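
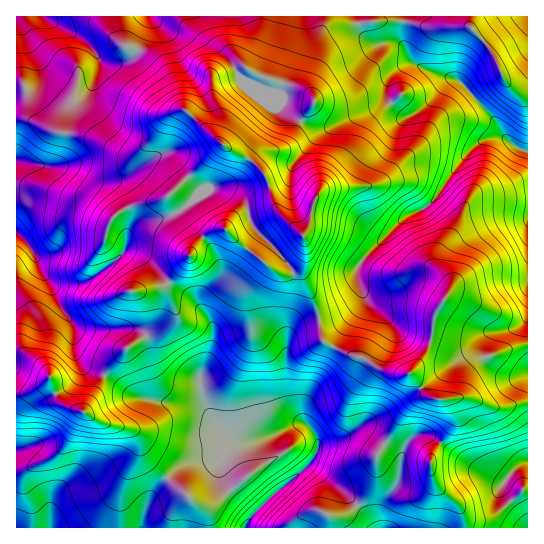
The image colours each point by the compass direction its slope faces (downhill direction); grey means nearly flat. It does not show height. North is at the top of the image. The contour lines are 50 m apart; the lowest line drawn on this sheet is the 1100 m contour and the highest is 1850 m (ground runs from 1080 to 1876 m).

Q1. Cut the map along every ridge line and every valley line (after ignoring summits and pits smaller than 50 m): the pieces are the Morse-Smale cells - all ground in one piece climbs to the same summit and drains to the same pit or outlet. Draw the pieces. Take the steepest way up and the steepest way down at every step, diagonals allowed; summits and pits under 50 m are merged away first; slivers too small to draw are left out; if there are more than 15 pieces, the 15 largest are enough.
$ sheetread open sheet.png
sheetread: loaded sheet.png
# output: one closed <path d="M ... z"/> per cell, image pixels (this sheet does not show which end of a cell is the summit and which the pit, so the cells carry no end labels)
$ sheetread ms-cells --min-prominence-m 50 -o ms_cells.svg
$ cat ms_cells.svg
<path d="M403 16l-141 0-3 23-14 27-26 9-7 4 0 16 8 19-4 21 7 10-52 49 10 15 20-17 9-4 13 0 16 7 8 10 2 14 4 8 27 27 13 18 2 0 8-7 2-7-1 21 11 23 4 17 19-4 17-11 6-7 0-8-4-10 0-12 6-8 39-39 19-9 14-12 18-28 21-24 9-7 21-3-11-19-34-37-33-12-15-10-10-20z"/><path d="M503 137l-16 2-13 8-21 24-18 28-14 12-19 9-39 39-6 8 0 12 4 10-1 10-22 16-19 4 2 19 4 5 24 12 13 2 21 14 15 4 12-2 14 20 9 6 25-2 5-6 4-20 6-8 33-14 22-6 0-192-9-2z"/><path d="M186 111l-9 0-10 5-15 23-14 13-7 3-9-2-33-16-34-5-29-13-10 0 0 114 16 17 8 20 12 17 7 18 14 21 0 23 6 12 10 8 13 6 5-2 23-28 35-18 10-12 0-8-4-10-3-6-7-5 7-4-19-22-15-8-10-2 4-19 7-8 31-6 15-7-10-16 52-49z"/><path d="M119 16l-102 0-1 102 14 2 25 12 34 5 33 16 9 2 7-3 14-13 15-23 10-5 6 0-19-40-19-18-21-8-4-15z"/><path d="M49 379l-12 10-21 6 0 132 125 1 10-30 17-20-23-21-5-18-7-8-31-8-20-12-20-7z"/><path d="M305 424l-8 0-35 16-24 4-20 15-16 0-11 2-13 7-10 10 25 23 12 9 3 5 1 13 121 0 0-13 9 1 8-3 17-15 7-9 5-15 0-16 8-13-15-12-11-4-16 10-21 5-3 4-1-9-4-8z"/><path d="M225 229l-11 2-10 6 9 13 7 13 1 8-4 10-12 12-4 8 0 6 11 18 1 13-13 40 0 7 5 21 11 19 9 7 13 7 15 2 20-5 24-12 8-1-14-17-6-16 2-61 8-35 0-17-2-4-8 2-11-4-36-28z"/><path d="M318 319l-21 6-6 6-3 7-3 16 0 36 6 16 9 13 13 12 4 8 1 9 3-4 21-5 16-10 11 4 16 11 19-33 15-14 10 0-5-4-14-20-12 2-15-4-21-14-13-2-24-12-4-5z"/><path d="M261 16l-140 0-1 14 4 15 21 8 19 18 19 38 34 30 3-25-8-19 0-16 7-4 26-9 15-31z"/><path d="M469 16l-64 0-4 17 2 10 8 16 4 5 44 17 34 37 11 19 15 12 8 2 1-56-11-3-10-9-16-33-20-23z"/><path d="M169 283l-8 3 7 5 5 12 0 15-8 9-35 18-26 30 33 22 25 6 33 1 12 8-6-19-1-15 12-33 0-20-21-28-16-8z"/><path d="M106 376l-3 2-19 33 18 12 31 8 7 8 5 18 22 20 18-13 17-5 16 0 20-15 14-2-14-3-17-10-12-15-10-9-37-2-25-6z"/><path d="M17 233l-1 118 15 6 17 16 5 17 9 14 21 8 12-17 9-20-15-6-10-8-6-12 0-23-14-21-7-18-12-17-8-20z"/><path d="M467 397l-22 2 6 4 2 20-12 20 48 34 14 6 16-18 9-3 0-59-10 0-11 4-14 0z"/><path d="M427 435l-13 1-10 13-7 34-12 16-4 10 1 19 82-1 0-9-4-11-24-22-3-6-2-20 9-17z"/>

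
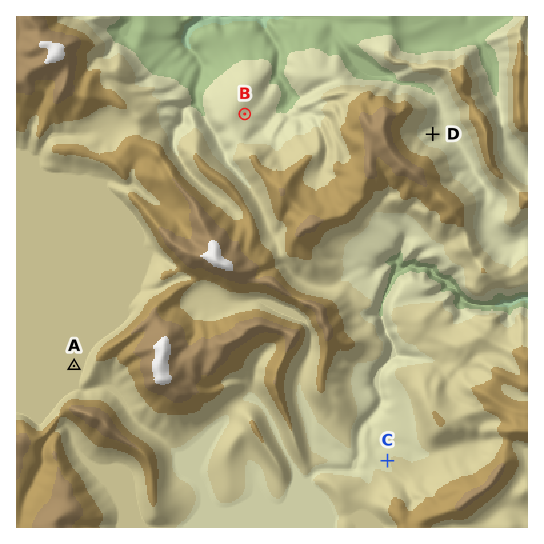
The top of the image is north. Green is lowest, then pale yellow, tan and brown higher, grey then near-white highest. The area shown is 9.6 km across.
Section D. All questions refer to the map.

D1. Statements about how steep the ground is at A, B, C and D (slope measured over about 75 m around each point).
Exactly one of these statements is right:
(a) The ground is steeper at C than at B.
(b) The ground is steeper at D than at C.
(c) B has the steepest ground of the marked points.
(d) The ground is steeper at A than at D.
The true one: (b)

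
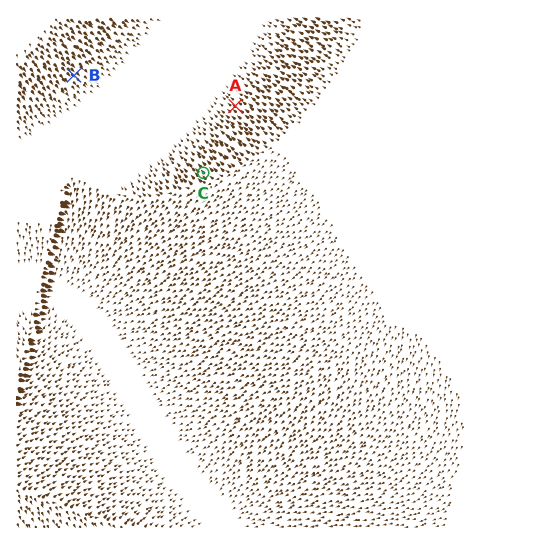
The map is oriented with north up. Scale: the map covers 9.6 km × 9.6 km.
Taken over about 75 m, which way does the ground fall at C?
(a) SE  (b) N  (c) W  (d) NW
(d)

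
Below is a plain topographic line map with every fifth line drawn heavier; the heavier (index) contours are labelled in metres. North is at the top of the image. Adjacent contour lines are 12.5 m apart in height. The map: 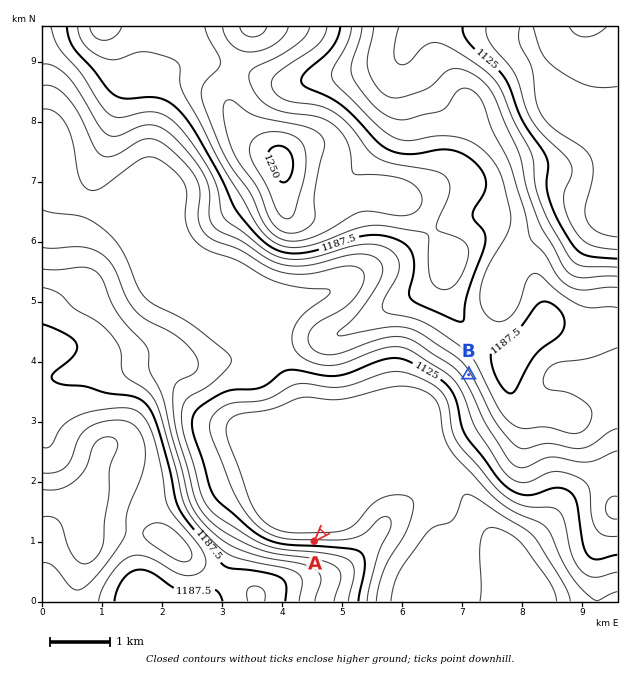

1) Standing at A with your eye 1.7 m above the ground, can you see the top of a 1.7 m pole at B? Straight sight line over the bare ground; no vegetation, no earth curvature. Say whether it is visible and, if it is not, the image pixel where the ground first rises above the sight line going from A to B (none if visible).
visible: true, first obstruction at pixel None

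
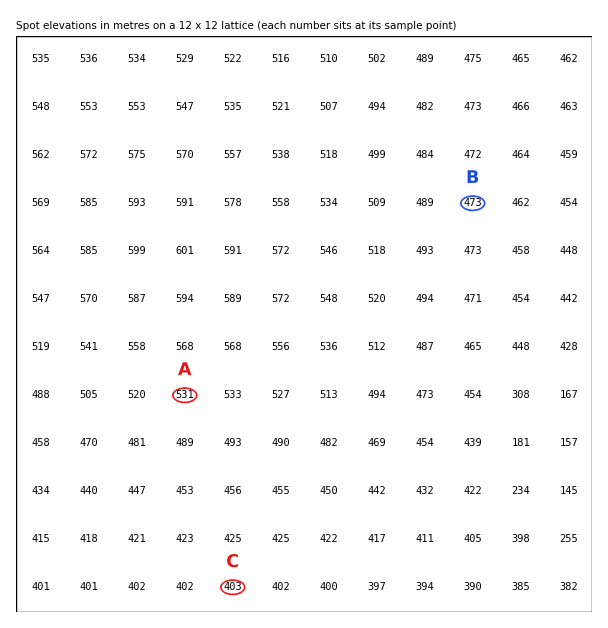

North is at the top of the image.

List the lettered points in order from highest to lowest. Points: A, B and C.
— A B C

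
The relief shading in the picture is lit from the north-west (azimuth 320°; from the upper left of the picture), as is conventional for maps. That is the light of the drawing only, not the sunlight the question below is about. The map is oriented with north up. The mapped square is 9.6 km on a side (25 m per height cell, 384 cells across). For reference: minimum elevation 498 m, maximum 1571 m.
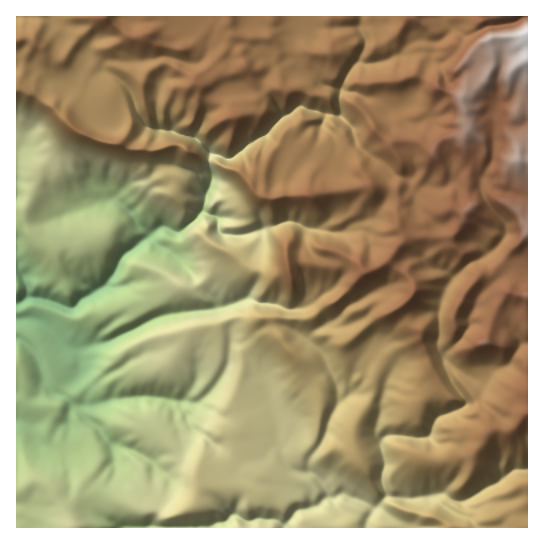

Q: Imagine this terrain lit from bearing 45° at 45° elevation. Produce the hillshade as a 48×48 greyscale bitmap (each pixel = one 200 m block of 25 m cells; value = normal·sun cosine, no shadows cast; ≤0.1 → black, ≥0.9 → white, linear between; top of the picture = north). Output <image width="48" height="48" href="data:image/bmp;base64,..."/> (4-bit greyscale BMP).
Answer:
<image width="48" height="48" href="data:image/bmp;base64,Qk32BAAAAAAAAHYAAAAoAAAAMAAAADAAAAABAAQAAAAAAIAEAAATCwAAEwsAABAAAAAAAAAAAAAAABEREQAiIiIAMzMzAERERABVVVUAZmZmAHd3dwCIiIgAmZmZAKqqqgC7u7sAzMzMAN3d3QDu7u4A////ALu6ve25dlZ1VWe6qpi93M3MyWaL7tu6u7u6zdyoiImIiZqomZrMzM3cqKve7bqru7urzcuqu7u6vMqJmru8vMyom93cuIq7qbu83MzMy8y6rLurvMzLu6hXupiHRYqqqrve3MzMu8y4nMzMzMzMqHRbuGZVVnirms3t3MzcvNuZrMzMzMy6h1WdtmZ3eJmqq93czMzcvKmaq8y8zMuphnjOtXq7qZqoZ93LzL3bmZq7vMu7zLupiJvumM7smZqoeNy7zM24iavMu6q7zLupmpvdqru4iZqomcu7zMuZq7zcuqu8zLuompvLh2iZm6q7qKqrzMu7vM3duqq8zLuXq6rLl4q6qZvLl6vN3Lu7zN3bqpq8zLl3u7rLqJqoi5q6mLzdy7qqqqqZqZmry6h4vLqqqaqpy5uqmM3czLqZiIiJqqmry5eJzKmaqqmc67upmc3LzLqZmZmrqpmrunaK24maupie2qqqmO7MzLmZqqq7qaqqqGac2Yqruoe+pmZ3h+3NzLqau6qrqqqqlljet4qrqXbNZWZorMzNuqqqq7urqquodo3riJuql1fLZ4q9zMzLqZmauqvMy7uXeL2omqqoZWrbacrNucu6q6qqq8zMzNypnNyqmJmXZozrirq8qbvMuqu7uqqqvMurzcmYeImZiavbirqrqbuoi8vMu6mImqm6hkN5iZmZqZvMmbuqmrmHm7u6qqmby4iGMhOZiYd4mI3sqburzaiJu5mqiZreyYh2VTfJiHZ5mL7tuZzMzIeJqZqqm879hniJp0nKmYjNu97amLzMu3eKqqq6zO7ZVXnNxzrsq73tvMupeM26qmeru7u7zcyoRc7u1jv9zv3cqrupm8uql3nMzMzNzLulXP67pV3+3bu6mry6q7qrdJvMzM3e65hUnel4hH24eJqqmc3KmqrJVarMzM3eyXMVrpZmEEYzWImZmt2pm7zGapq7vMzclkJJzHZhA4ZWmZmJq9yqvM2ovJq7q7y5dUWc3JYQS8qrzLqavNu7u82rupq6q7qGVFit64ADzdzN7cut3LqZqsupqpq6qpdUI1i7iCBszMzN3MrOyZqJurqZmauqqWIAATVTXJeZrczMzLzch7mKuaqpqqqYYgABWJqb/jF6jMvMzM23e8msqau6q6l0ABat7///4wJ3qYvN3NyHrczMqqzKvJgwCO7c3+yWMzaWaKre7Opa7dzLqr3Lu2IAn+zL3IdVdni7ucm/3KSN3Mu6mc3KqgAJ7su72ap2iKvd3Ye4aHfNy7uYebzKqia93Mu8uLp3irzMy3l3nLqqmamHmsy6mrzMzLu8iLqIrMu6u73N3Jiaq7mLyru6msy7u7u6i8mKzcuqzN3MqqvNzMzMuqu6mrqqu7qZu6mrzMu83cy6mrzLvMzLmau6qZm8y7mZh3mavLvN27y6q8upq7u6qqqqqavdy6qYd5vMzLvMu8zMzM27uruqu6q7us3duqhoq93cy7vMzMzMvM3Luqmc26q8y93cqoRb3d3My7vNzMzLury7uojNupnN3Q=="/>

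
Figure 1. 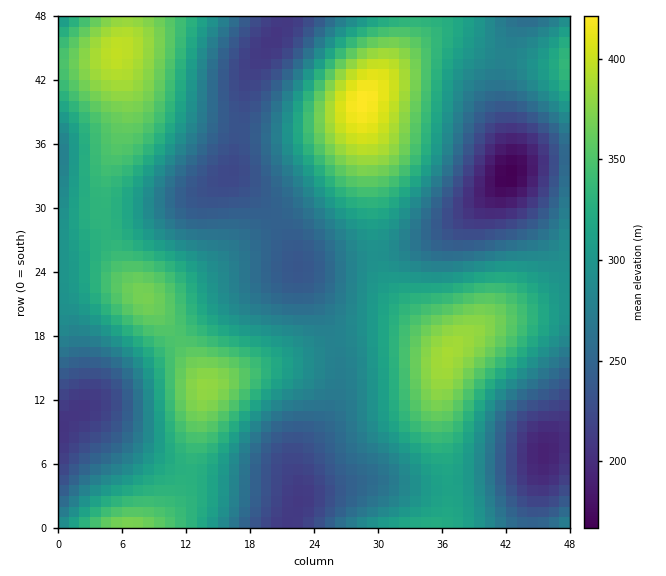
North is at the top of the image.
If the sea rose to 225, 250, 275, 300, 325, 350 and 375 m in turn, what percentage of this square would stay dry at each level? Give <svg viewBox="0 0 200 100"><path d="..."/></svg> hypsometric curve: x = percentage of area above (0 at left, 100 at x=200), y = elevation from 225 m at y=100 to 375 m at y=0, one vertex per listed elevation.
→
<svg viewBox="0 0 200 100"><path d="M180 100l-26-17-28-16-33-17-32-17-27-16-21-17"/></svg>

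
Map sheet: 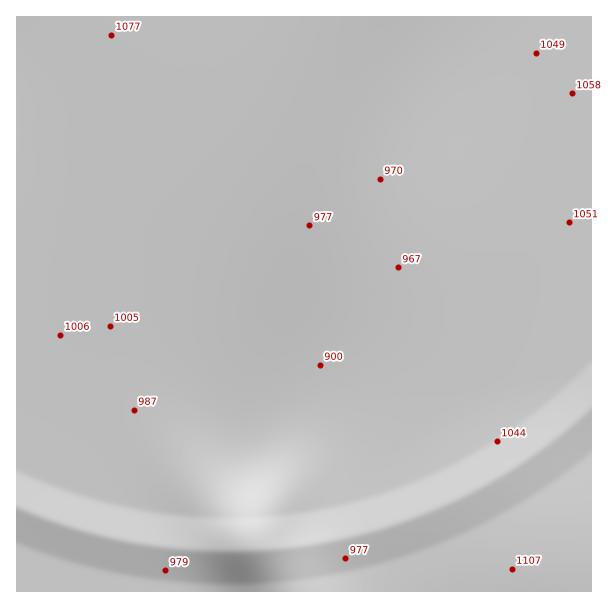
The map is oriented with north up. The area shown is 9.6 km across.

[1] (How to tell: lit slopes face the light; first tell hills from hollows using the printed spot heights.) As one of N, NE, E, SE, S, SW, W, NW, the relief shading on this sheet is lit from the N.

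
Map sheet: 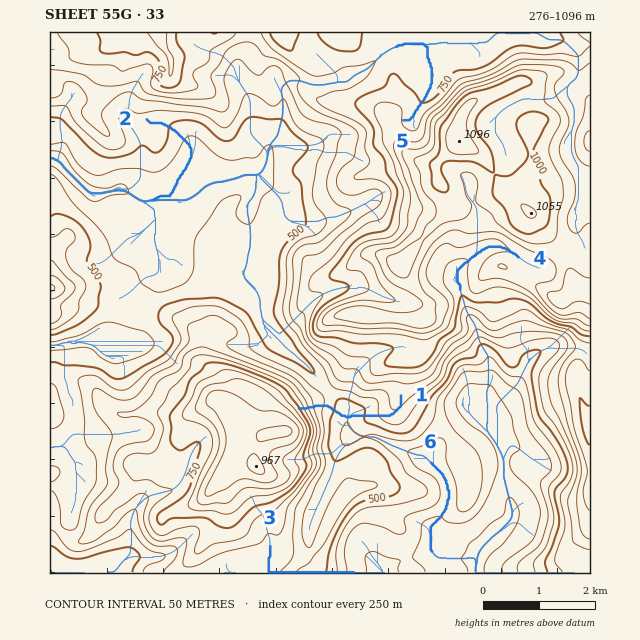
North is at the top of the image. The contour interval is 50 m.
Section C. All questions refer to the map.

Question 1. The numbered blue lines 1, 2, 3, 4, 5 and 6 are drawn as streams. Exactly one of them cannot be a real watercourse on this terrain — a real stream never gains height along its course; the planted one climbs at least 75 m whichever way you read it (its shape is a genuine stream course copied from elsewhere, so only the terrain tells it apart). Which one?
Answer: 1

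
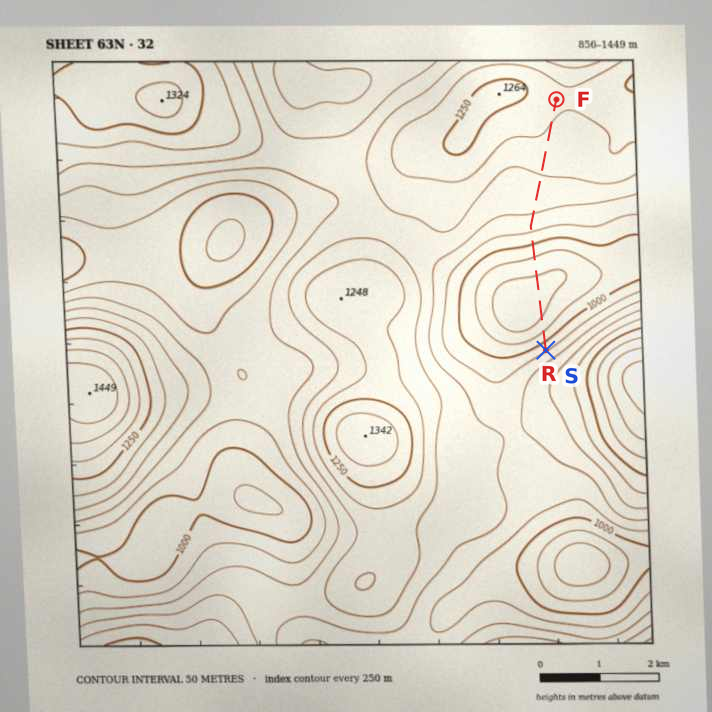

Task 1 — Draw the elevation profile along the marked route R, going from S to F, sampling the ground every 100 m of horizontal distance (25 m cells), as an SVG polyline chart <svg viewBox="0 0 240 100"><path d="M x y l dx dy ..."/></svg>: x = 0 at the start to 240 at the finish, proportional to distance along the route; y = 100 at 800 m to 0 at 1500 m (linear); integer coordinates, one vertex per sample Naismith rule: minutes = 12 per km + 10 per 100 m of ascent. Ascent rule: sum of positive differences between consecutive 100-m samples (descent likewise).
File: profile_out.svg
<svg viewBox="0 0 240 100"><path d="M0 65l6 5 6 4 5 4 6 4 6 3 6 2 5 1 6 0 6 1 6-1 5-1 6-1 6-1 6-3 5-2 6-3 6-4 6-4 5-3 6-3 6-3 6-2 5-1 6-2 6-1 6 0 6-1 5-2 6-1 6-1 6-2 5-1 6-1 6-1 6 0 5-1 6 0 6 0 6-1 5 0 6-1 4 0"/></svg>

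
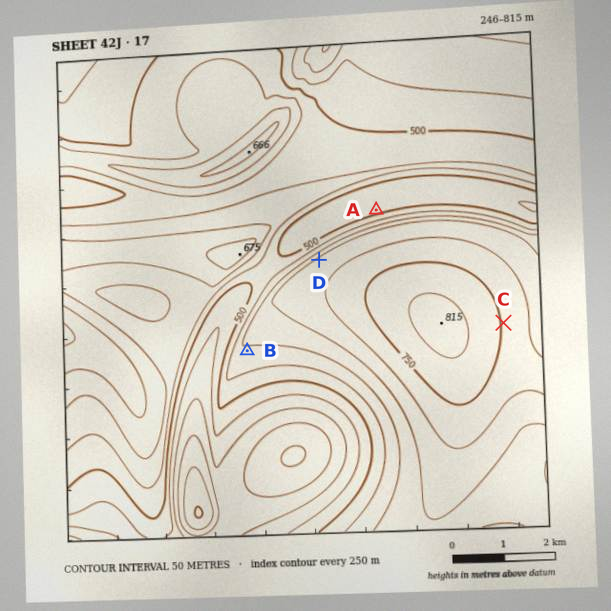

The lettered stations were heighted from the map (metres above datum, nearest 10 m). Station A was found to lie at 480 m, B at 590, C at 740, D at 660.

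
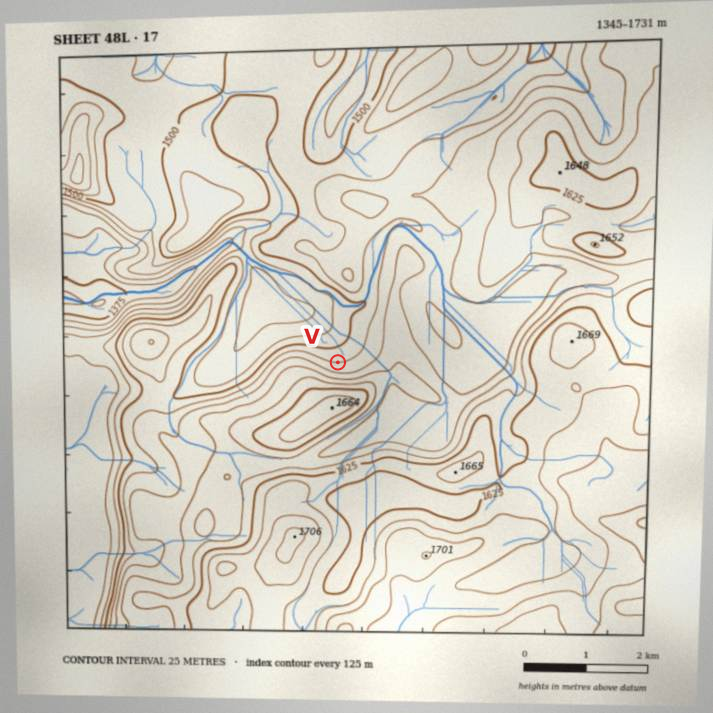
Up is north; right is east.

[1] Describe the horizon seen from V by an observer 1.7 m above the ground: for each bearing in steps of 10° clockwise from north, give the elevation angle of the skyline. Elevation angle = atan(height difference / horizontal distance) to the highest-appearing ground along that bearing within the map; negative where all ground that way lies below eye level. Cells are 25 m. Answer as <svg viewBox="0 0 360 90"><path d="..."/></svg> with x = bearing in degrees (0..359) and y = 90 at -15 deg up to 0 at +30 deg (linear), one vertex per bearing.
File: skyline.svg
<svg viewBox="0 0 360 90"><path d="M0 58l10 0 10 1 10-1 10 0 10-1 10-1 10-1 10 0 10-1 10-2 10-2 10-3 10-3 10-3 10-3 10-2 10-1 10-1 10 1 10 1 10 2 10 1 10 2 10 2 10 3 10 3 10 4 10 4 10 3 10 0 10-1 10 0 10 1 10 0 10 0"/></svg>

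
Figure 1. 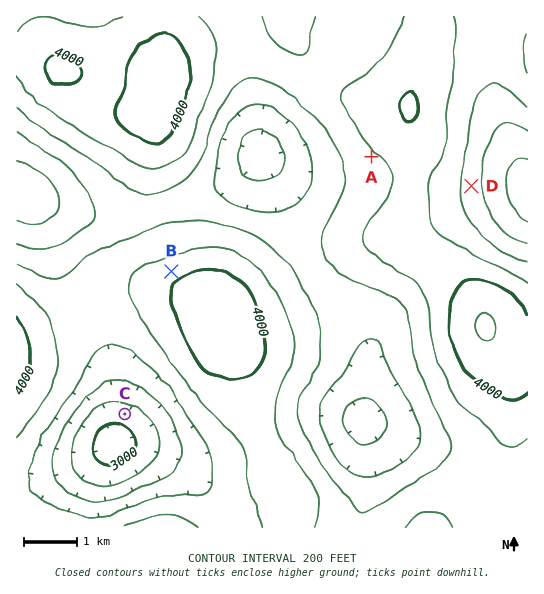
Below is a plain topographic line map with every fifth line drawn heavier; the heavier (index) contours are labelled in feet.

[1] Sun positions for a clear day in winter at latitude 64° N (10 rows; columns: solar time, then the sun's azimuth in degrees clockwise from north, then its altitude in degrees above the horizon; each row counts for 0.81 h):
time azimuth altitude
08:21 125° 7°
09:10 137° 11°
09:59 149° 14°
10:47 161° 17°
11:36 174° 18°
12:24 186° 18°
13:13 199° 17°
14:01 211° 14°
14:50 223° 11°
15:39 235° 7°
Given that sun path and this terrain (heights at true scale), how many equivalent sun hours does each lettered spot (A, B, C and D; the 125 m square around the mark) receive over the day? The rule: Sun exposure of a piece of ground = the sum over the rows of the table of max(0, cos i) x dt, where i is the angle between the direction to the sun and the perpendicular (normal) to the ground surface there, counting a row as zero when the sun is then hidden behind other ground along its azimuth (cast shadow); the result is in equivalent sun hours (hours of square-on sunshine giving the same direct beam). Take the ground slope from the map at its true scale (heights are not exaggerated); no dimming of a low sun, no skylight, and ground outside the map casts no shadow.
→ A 2.2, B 1.2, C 2.8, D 1.8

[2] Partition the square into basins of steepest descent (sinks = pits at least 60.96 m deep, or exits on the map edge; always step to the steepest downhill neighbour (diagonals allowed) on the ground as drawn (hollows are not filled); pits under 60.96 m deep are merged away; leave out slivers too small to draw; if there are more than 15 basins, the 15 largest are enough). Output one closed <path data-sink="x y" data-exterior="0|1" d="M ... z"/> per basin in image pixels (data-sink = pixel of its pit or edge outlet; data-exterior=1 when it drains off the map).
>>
<path data-sink="113 443" data-exterior="0" d="M153 292l-20 1-23 7-94 38 1 190 272-1-1-24-11-20-10-32-16-34-11-51-16-33-8-27-13-7z"/><path data-sink="362 419" data-exterior="0" d="M386 237l-13 0-27 8-28 14-44 28-25 13-18 7-14 2 7 24 16 33 11 51 16 34 10 32 11 20 2 25 145 0 57-62 11-15 9-22 3-31-4-27-7-14-13-18-12-30-15-20-18-17-33-17-19-15z"/><path data-sink="259 154" data-exterior="0" d="M289 16l-4 0-11 11-11 5-26 8-40 7-19 8-10 10-4 8-11 40 2 65 18 77 8 19 7 9 23 18 6 7 14-1 18-7 25-13 44-28 35-16 20-6 13 0 14 6-1-10 10-32 6-47 0-15-6-32-2-2-34-2-16-6-20-12-26-24-10-12-8-15z"/><path data-sink="26 195" data-exterior="0" d="M26 56l-10 1 0 280 94-37 23-7 20-1 54 8-19-17-11-17-20-73-4-32 0-48 6-19-10 5-20-2-44-21-24-5-15-10z"/><path data-sink="527 193" data-exterior="1" d="M527 16l-99 1 0 17-4 25-15 42 0 13 6 25-2 34-4 28-10 32 0 8 6 8 37 20 22 20 15 20 12 29 12 13 15 5 10-1z"/>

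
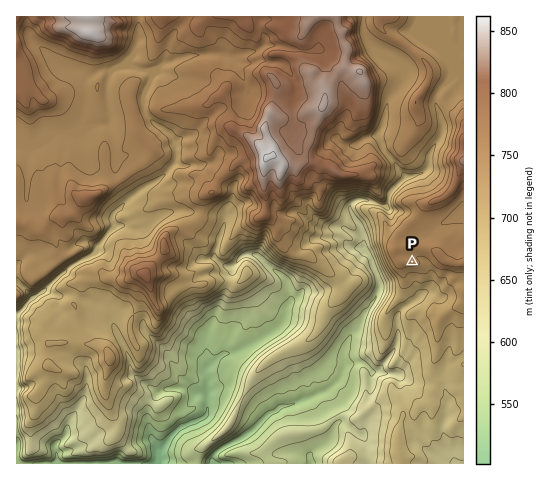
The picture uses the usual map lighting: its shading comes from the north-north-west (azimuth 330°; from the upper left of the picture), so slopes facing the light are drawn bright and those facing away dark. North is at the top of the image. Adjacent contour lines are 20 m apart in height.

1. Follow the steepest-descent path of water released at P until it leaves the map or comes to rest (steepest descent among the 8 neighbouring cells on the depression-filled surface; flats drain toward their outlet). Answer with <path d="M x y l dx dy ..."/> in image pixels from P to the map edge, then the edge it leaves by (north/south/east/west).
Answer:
<path d="M412 262l4-4 4 0 7 6 1 5 4 4 0 11-4 4-14 13-10 6-5 5-2 4 1 23-1 1-1 7-3 4-14 18-2 2-5 0-9-8-12 0-1 1-4 0-2 5-2 3 0 4-9 10-5 4-10 3-7 5-5 0-2 2-3 0-10 5-11 1-1 3-9 4-19 19-3 1-10 8-3 0-4 3-2 0-6 4-3 1-7 7 1 7"/>
exit: south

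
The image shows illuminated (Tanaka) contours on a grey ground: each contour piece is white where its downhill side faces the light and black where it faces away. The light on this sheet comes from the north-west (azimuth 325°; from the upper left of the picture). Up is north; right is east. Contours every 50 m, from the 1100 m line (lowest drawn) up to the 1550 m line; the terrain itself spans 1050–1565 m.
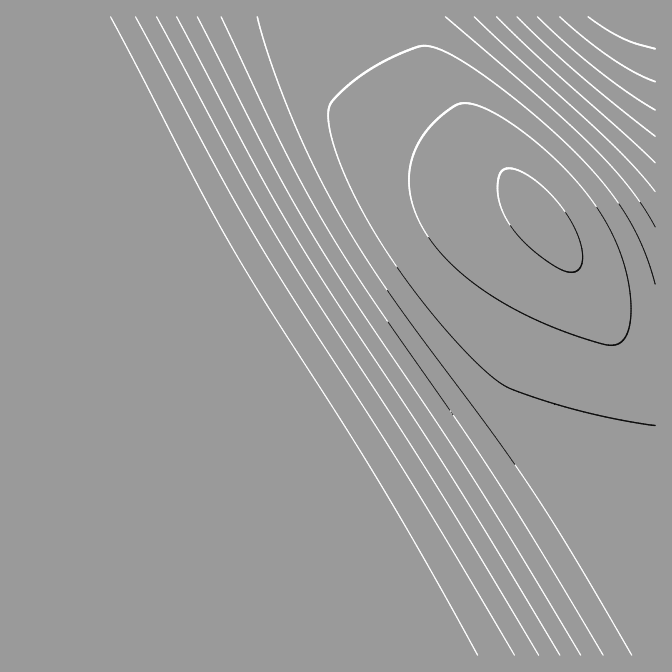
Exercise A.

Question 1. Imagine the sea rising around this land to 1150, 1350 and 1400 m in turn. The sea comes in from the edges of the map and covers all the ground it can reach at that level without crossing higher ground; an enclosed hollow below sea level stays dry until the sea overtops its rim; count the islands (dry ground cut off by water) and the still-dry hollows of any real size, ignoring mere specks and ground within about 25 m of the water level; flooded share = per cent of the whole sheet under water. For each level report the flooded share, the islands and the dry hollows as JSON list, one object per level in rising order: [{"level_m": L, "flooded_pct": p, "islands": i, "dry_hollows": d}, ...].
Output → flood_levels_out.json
[{"level_m": 1150, "flooded_pct": 48, "islands": 0, "dry_hollows": 0}, {"level_m": 1350, "flooded_pct": 64, "islands": 0, "dry_hollows": 0}, {"level_m": 1400, "flooded_pct": 69, "islands": 0, "dry_hollows": 0}]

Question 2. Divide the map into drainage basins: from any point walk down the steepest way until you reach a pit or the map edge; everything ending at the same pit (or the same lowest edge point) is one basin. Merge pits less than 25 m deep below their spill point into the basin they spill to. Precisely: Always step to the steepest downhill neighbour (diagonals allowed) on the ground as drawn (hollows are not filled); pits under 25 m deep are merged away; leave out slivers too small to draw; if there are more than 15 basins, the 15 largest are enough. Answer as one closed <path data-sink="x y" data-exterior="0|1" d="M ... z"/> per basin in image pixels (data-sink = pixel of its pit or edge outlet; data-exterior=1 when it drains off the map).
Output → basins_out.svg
<path data-sink="17 17" data-exterior="1" d="M404 16l-388 1 1 639 639-1 0-303-17-3-15-8-6-6-44-70-33-47-45-56-45-44-17-23-16-32-12-31z"/><path data-sink="655 17" data-exterior="1" d="M655 16l-251 1 2 15 12 31 23 42 10 13 45 44 45 56 33 47 44 70 11 9 16 7 11-1z"/>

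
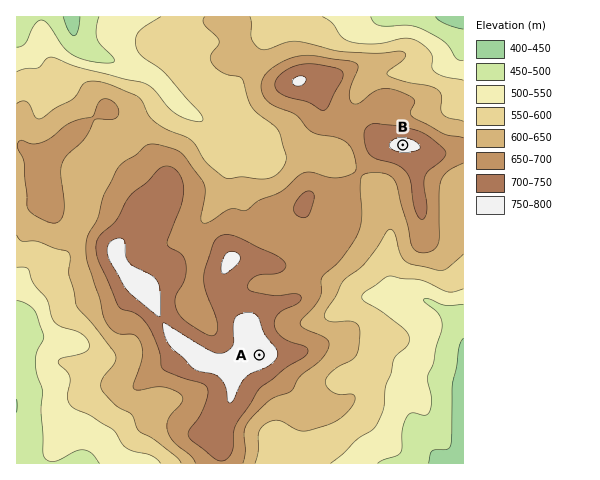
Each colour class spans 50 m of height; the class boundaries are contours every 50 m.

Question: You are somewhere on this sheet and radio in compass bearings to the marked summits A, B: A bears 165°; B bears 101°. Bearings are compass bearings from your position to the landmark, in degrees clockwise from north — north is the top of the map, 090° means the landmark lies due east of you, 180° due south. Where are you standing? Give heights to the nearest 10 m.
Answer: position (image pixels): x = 192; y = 104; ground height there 550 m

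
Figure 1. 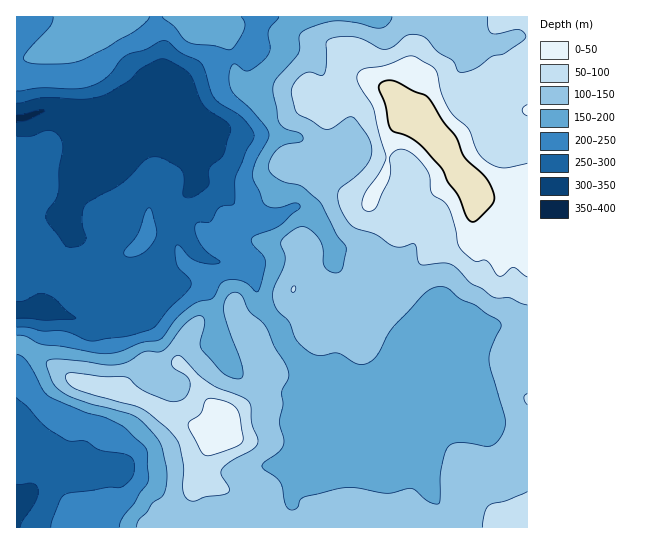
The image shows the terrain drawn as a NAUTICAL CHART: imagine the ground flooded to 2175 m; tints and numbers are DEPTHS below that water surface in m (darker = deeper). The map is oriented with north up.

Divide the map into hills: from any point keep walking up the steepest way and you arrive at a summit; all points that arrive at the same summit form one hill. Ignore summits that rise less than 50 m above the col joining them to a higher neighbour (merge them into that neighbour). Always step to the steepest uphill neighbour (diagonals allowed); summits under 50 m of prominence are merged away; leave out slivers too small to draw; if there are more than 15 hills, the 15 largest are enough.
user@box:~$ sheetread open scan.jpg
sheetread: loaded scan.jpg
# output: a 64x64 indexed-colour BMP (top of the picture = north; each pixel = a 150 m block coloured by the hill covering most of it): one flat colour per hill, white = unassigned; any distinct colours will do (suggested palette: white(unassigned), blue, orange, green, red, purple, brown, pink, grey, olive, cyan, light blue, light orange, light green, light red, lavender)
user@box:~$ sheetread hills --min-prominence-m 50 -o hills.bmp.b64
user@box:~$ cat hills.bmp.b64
<image width="64" height="64" href="data:image/bmp;base64,Qk12CAAAAAAAAHYAAAAoAAAAQAAAAEAAAAABAAQAAAAAAAAIAAATCwAAEwsAABAAAAAAAAAA////ALR3HwAOf/8ALKAsACgn1gC9Z5QAS1aMAMJ34wB/f38AIr28AM++FwDox64AeLv/AIrfmACWmP8A1bDFABEREREREiIiIiIiIiIiIiIiIiIiIiIiIiIiIjMzMzMzERERERESIiIiIiIiIiIiIiIiIiIiIiIiIiIiMzMzMzMRERERERIiIiIiIiIiIiIiIiIiIiIiIiIiIiMzMzMzMxERERERESIiIiIiIiIiIiIiIiIiIiIiIiIiIzMzMzMzIhERERERIiIiIiIiIiIiIiIiIiIiIiIiIiIzMzMzMzMiEREREREiIiIiIiIiIiIiIiIiIiIiIiIiIjMzMzMzMyIhERERESIiIiIiIiIiIiIiIiIiIiIiIiIjMzMzMzMzIiIiIiIiIiIiIiIiIiIiIiIiIiIiIiIiIiIzMzMzMzMiIiIiIiIiIiIiIiIiIiIiIiIiIhEiIiIiIjMzMzMzMyIiIiIiIiIiIiIiIiIiIiIiIiIREREiIiIiMzMzMzMzIiIiIiIiIiIiIiIiIiIiIiIiIhERERIiIiIzMzMzMzMiIiIiIiIiIiIiIiIiIiIiIiIiEREREiIiIzMzMzMzMyIiIiIiIiIiIiIiIiIiIiIiIiIREREiIiIjMzMzMzMzIiIiIiIiIiIiIiIiIiIiIiIiIhEREiIiIzMzMzMzMzMiIiIiIiIiIiIiIiIiIiIiIiIiEREiIiMzMzMzMzMzMyIiIiIiIiIiIiIiIiIiIiIiIiIREiIjMzMzMzMzMzMzIiIiIiIiIiIiIiIiIiIiIiIiIhEiEzMzMzMzMzMzMzMiIiIiIiIiIiIiIiIiIiIiIiIiEREREREzMzMzMzMzMyIiIiIiIiIiIiIiIiIiIiIiIiEREREREREzMzMzMzMzIiIiIiIiIiIiIiIiIiIiIiIiIREREREREREzMzMzMzMiIiIiIiIiIiIiIiIiIiIiIiIRERERERERERMzMzMzMxIiIiIiIiIiIiIiIiIiIiIiIRERERERERERETMzMzMzEiIiIiIiIiIiIiIiIiIiIiIRERERERERERERMzMzMzMRIiIiIiIiIiIiIiIiIiIiIREREREREREREREzMzMzMxEiIiIiIiIiIiIiIiIiIiIhERERERERERERETMzMzMRERIiIiIiIiIiIiIiIiIiIiEREREREREREREREREREREREiIREREiIiIiIiIiIiIiERERERERERERERERERERERERERERERIiIiIiIiIiIiEREREREREREREREREREREREREREREREiIiIiIiIiIiERERERERERERERERERERERERERERERERIiIiIiIiIiIRERERERERERERERERERERERERERERERESIiIiIiIiIhERERERERERERERERERERERERERERERERIiIiIiIiIiERERERERERERERERERERERERERERERERERIiIiIiIiERERERERERERERERERERERERERERERERERESIiIhERERERERERERERERERERERERERERERERERERERIiIhEREREREREREREREREREREREREREREREREREREREiIhERERERERERERERERERERERERERERERERERERERERIhEREREREREREREREREREREREREREREREREREREREREiERERERERERERERERERERERERERERERERERERERERESERERERERERERERERERERERERERERERERERERERERERERERERERERERERERERERERERERERERERERERERERERERERERERERERERERERERERERERERERERERERERERERERERERERERERERERERERERERERERERERERERERERERERERERERERERERERERERERERERERERERERERERERERERERERERERERERERERERERERERERERERERERERERERERERERERERERERERERERERERERERERERERERERERERERERERERERERERERERERERERERERERERERERERERERERERERERERERERERERERERERERERERERERERERERERERERERERERERERERERERERERERERERERERERERERERERERERERERERERERERERERERERERERERERERERERERERERERERERERERERERERERERERERERERERERERERERERERERERERERERERERERERERERERERERERERERERERERERERERERERERERERERERERERERERERERERERERERERERERERERERERERERERERERERERERERERERERERERERERERERERERERERERERERERERERERERERERERERERERERERERERERERERERERERERERERERERERERERERERERERERERERERERERERERERERERERERERERERERERERERERERERERERERERERERERERERERERERERERERERERERERERERERERERERERERERERERERERERERERERERERERERERERERERERERERERERERERERERERERERERERERERERERERERERERERERERERERERERERERERERERERERERERERERERERERERERERERERERERERERERERERERERERERERERERERERERERERERERERERERERERERERERERERERERERERERERERERERERERERERERERERERERERERERERERERERERERERERERERERERERERERERERERERERERER"/>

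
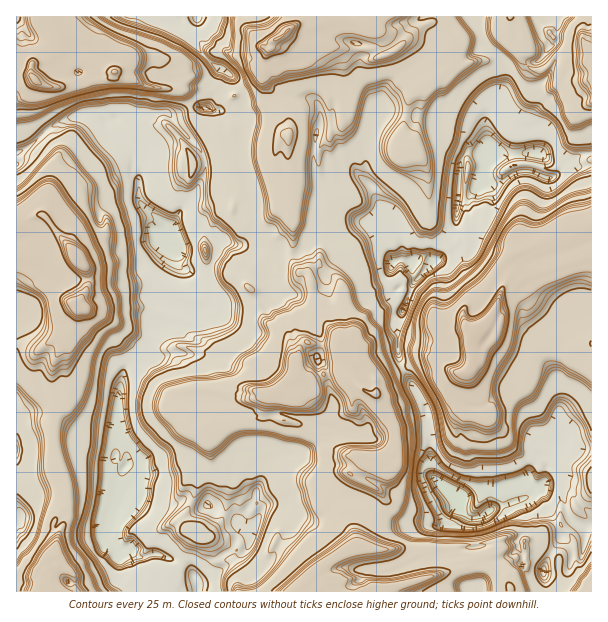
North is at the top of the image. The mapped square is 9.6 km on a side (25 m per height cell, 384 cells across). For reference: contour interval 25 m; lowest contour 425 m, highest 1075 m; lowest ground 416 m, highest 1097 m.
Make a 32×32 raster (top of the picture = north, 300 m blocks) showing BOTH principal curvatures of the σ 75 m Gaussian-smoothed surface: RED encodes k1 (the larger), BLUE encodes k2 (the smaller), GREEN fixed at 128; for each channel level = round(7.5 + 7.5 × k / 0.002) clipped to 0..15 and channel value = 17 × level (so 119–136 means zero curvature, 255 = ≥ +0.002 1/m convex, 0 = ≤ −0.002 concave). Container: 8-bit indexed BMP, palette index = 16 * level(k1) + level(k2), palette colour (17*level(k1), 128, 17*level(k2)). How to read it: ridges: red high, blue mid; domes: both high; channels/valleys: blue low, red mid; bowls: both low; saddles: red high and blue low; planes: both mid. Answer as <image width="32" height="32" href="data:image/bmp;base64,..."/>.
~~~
<image width="32" height="32" href="data:image/bmp;base64,Qk02CAAAAAAAADYEAAAoAAAAIAAAACAAAAABAAgAAAAAAAAEAAATCwAAEwsAAAABAAAAAAAAAIAAABGAAAAigAAAM4AAAESAAABVgAAAZoAAAHeAAACIgAAAmYAAAKqAAAC7gAAAzIAAAN2AAADugAAA/4AAAACAEQARgBEAIoARADOAEQBEgBEAVYARAGaAEQB3gBEAiIARAJmAEQCqgBEAu4ARAMyAEQDdgBEA7oARAP+AEQAAgCIAEYAiACKAIgAzgCIARIAiAFWAIgBmgCIAd4AiAIiAIgCZgCIAqoAiALuAIgDMgCIA3YAiAO6AIgD/gCIAAIAzABGAMwAigDMAM4AzAESAMwBVgDMAZoAzAHeAMwCIgDMAmYAzAKqAMwC7gDMAzIAzAN2AMwDugDMA/4AzAACARAARgEQAIoBEADOARABEgEQAVYBEAGaARAB3gEQAiIBEAJmARACqgEQAu4BEAMyARADdgEQA7oBEAP+ARAAAgFUAEYBVACKAVQAzgFUARIBVAFWAVQBmgFUAd4BVAIiAVQCZgFUAqoBVALuAVQDMgFUA3YBVAO6AVQD/gFUAAIBmABGAZgAigGYAM4BmAESAZgBVgGYAZoBmAHeAZgCIgGYAmYBmAKqAZgC7gGYAzIBmAN2AZgDugGYA/4BmAACAdwARgHcAIoB3ADOAdwBEgHcAVYB3AGaAdwB3gHcAiIB3AJmAdwCqgHcAu4B3AMyAdwDdgHcA7oB3AP+AdwAAgIgAEYCIACKAiAAzgIgARICIAFWAiABmgIgAd4CIAIiAiACZgIgAqoCIALuAiADMgIgA3YCIAO6AiAD/gIgAAICZABGAmQAigJkAM4CZAESAmQBVgJkAZoCZAHeAmQCIgJkAmYCZAKqAmQC7gJkAzICZAN2AmQDugJkA/4CZAACAqgARgKoAIoCqADOAqgBEgKoAVYCqAGaAqgB3gKoAiICqAJmAqgCqgKoAu4CqAMyAqgDdgKoA7oCqAP+AqgAAgLsAEYC7ACKAuwAzgLsARIC7AFWAuwBmgLsAd4C7AIiAuwCZgLsAqoC7ALuAuwDMgLsA3YC7AO6AuwD/gLsAAIDMABGAzAAigMwAM4DMAESAzABVgMwAZoDMAHeAzACIgMwAmYDMAKqAzAC7gMwAzIDMAN2AzADugMwA/4DMAACA3QARgN0AIoDdADOA3QBEgN0AVYDdAGaA3QB3gN0AiIDdAJmA3QCqgN0Au4DdAMyA3QDdgN0A7oDdAP+A3QAAgO4AEYDuACKA7gAzgO4ARIDuAFWA7gBmgO4Ad4DuAIiA7gCZgO4AqoDuALuA7gDMgO4A3YDuAO6A7gD/gO4AAID/ABGA/wAigP8AM4D/AESA/wBVgP8AZoD/AHeA/wCIgP8AmYD/AKqA/wC7gP8AzID/AN2A/wDugP8A/4D/ALO4lNSVcIWHh5SDstSTpOaXl8XF1fb106FQxMijopLWtujoyKWRxbalo5WStaSko9bmkHCAgIKzt9e2xrSAtZKFx/iDYYJwxIO1x7RyxKXGk7P4+Pf19/f49vi0praVgXPF9IRwk/im1dnZpXWSx3O1hbOSsmCggIJytffW56WCcsTX2IGGgsaE5WGjdXLGdLWXh4e2xNaVYNBgoJK0pKW3gvfHkoV1tJTWk7amcreD2IeDo7T1lHBg08OFc5GltZbF6MSUhIaTk8inl6e2h6PYk+i32PdgcLbFtKORw5XHtMXms6Vzc6OTpLOSd4eHdJKk+ee3+IChyKW1xMOXhnO1xcSlx4CjpaXWydaBgqLE1YWSYML4oMH4tcX5YId3cpTH1pO3gKXG15iIl8bFtJODhqNy99iAofjH+rSisnO1g8aY17ZwpsfJh4eHs9fW2Nhw17X3t3DVx4bWwqPEgbbXlobYloCix9bX19fE1OaXyLDHp/hwgPe0tKOF2IKUgqWUxrSmcZWSpJSCYcaWcfeRxIfXtsDG1eX4pYKXs7XHtee5taWjkoaltrenksWT+LDWiOeEkMi3cefFpIWXl4eFlKfEpbTFhIV0g5TGgseUgtbpx5OQxrez6NiWc4eHh3eCw/n4x5SEh4d3Y7WjtMeXhMKjxHDZ+OSB+LSWhHeHcsTD+MaUpHWHh4dx1pd0YdaV5qOSsMPGxdbTpKeVc3THl3TB5nOklraklOanh4XXx7Wz15DngKR0xueHh7fHpYeHkvu3lKS2Y5Llw7eHhqPGlIbWkICAgKFg5reHh4eXd3bk1aOlpXJ0o9Vgw4eEw4SGx7SmxtTTh3Cl+JeXh4eHl5bnktelgWHWgsa3lKX5goezYneC6eailoD41eXYl+en16NzxnKyyJW0uIeC2NiCh8fFcsS314DHosbWgcjWhPnDt6TGgqeUxKGYh5LHyJOHp5C2paXXgIJis8dRlJRz1ba1tZOFh5PqspeF1JfHg4elpKPG18aAxaTl0sKSgpCT56S1hId3g+ejl4PXlrejlYWF1qjYw6RyY7BwgMOjpJGz14OHh4bGoMeIhMWnyJDXxoOkyLaE1aWjyceixLO0k4BwcXSDgXDUoaV1s5eXopbognPEpHTWgqaGgqLo1+fX57WUYoPF5uWit5LkhIaUp7eCU7bIkrSic4Loo9aT5ve11vb598OW2cOgoPrEk4N0hbW1p4jIxbS0s8WxprW0lIeHh5bZo7j50LDW1pW3yLeWpMWThoe45ZOi5dKk16Smh4e359jm1oCRxKbo+JSHqJSVptiVh7ihstjYcLT4oqiX18WFgoCBlYNx96W29YaHp6ing4OH1oDXl8STpLQ="/>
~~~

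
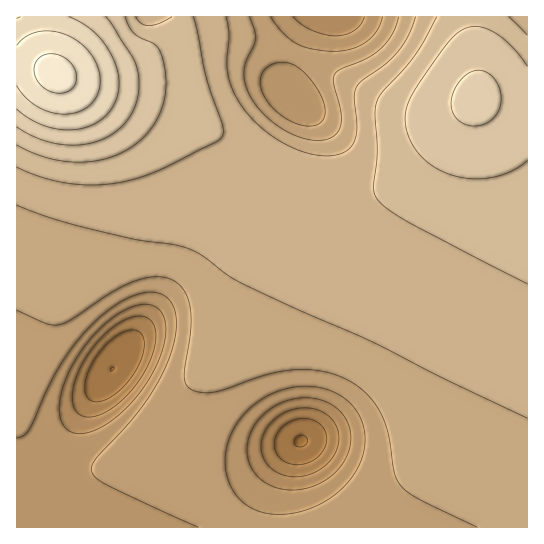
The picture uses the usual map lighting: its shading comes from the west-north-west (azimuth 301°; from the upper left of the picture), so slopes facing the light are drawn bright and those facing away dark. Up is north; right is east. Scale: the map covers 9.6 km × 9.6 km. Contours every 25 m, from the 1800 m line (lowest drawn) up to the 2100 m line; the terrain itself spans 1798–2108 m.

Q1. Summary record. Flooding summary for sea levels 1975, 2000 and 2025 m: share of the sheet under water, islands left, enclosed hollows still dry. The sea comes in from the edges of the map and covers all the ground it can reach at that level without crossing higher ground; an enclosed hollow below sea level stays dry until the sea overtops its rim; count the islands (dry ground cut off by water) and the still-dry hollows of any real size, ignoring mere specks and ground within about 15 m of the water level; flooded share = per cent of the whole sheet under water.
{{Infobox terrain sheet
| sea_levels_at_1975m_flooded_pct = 76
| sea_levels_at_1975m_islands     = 0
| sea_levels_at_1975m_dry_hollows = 0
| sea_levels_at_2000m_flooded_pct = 87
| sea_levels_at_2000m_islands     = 0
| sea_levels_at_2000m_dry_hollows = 0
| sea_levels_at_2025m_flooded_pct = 94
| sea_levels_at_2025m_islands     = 0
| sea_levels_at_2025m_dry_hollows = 0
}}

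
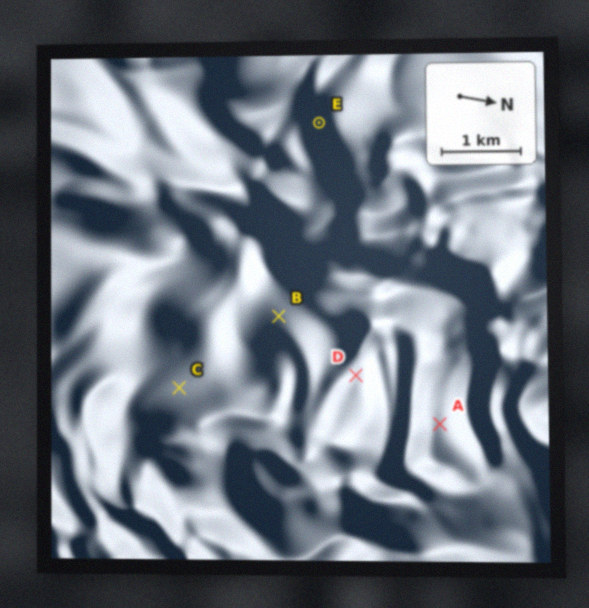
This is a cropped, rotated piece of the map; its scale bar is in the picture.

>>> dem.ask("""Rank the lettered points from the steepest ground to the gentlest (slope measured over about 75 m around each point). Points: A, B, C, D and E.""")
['E', 'B', 'C', 'D', 'A']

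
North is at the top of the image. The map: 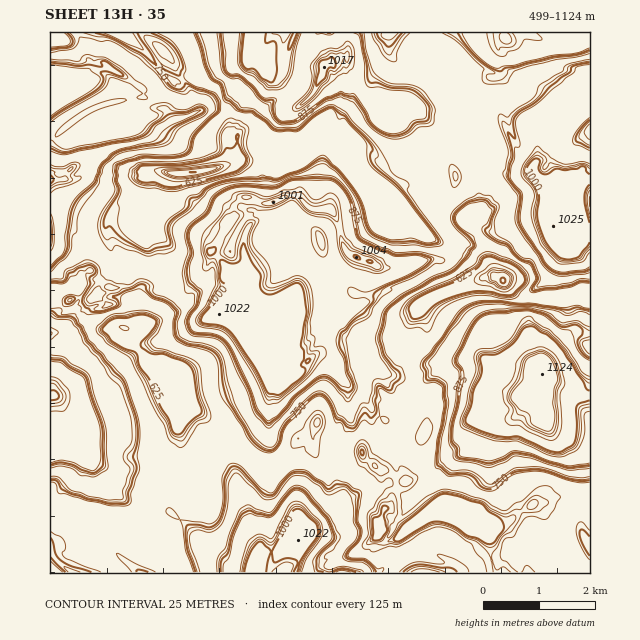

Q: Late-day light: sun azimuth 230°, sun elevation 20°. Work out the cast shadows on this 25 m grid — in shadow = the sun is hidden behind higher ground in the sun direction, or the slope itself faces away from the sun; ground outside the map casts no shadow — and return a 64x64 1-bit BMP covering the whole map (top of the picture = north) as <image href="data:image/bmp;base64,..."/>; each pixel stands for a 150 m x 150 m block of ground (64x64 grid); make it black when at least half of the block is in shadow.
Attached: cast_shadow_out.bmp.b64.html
<image width="64" height="64" href="data:image/bmp;base64,Qk0+AgAAAAAAAD4AAAAoAAAAQAAAAEAAAAABAAEAAAAAAAACAAATCwAAEwsAAAIAAAAAAAAA////AAAAAAAoEAAFug4AAEAAAAIeBAAAAAAAABwAAAAAAABAAoAwAAAAAEBKAPAAAABgAe4DwAAAAAABzgMAAAAAAMPIAAAAAAAAA8gAAAAAQABDmAAAAAAAAMfYAAAAAAABg4AAAAAAAAMCAgAAAAIAAAAIAAAAAgAAAAgAAAACIAAQAAAAAAIiABAAAAACAiIAAAAAAAIGJgAAAAAACwZsAAACAAAIBGwAAAIAABhMSAAAAgAACEzYAAAIAAABHZAAABgAAAs7MAAAEMAAC+NgAAARgAAfBuAAADGACD8PgAAAIQAAHx8AAAIBAAA4GAAAAgEgAH/wAAACASAAfAAAAAMAAA//AYAAAgAAH/wAAABCAAA/AAAAAAYAAA4AAAAAQAAAAAAAAABAAQAAAAAADIAH/AAAIDABgB/8AACgQAEAn/xgAKIAAACPwOAAoAAAAA8AwAAgAAAALgCAAQAAAAA+AAABAAAAgh4AAAEAhwHgPAAAAAC///f8AAAAgaf2//wAACAAAAAAcAAADUAAAABAAAAg/AAIAAAAAAEBwEgAAAAAAAAAAAAAAAAAAAAAAAAAAAAAAQAAAAQAAAAAOAAADAAAAAAQAAAcAAAAA3AAAfgAAAIGAAAHAAAAAMwAAAYACADzkQAIBgA4QwAxAAAXAHAOQOMABAcAYAADjgAEDwHAAA=="/>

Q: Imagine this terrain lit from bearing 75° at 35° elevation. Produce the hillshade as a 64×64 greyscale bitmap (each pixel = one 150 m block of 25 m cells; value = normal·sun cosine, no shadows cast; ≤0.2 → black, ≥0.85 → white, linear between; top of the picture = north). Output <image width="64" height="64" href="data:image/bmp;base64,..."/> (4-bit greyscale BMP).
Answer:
<image width="64" height="64" href="data:image/bmp;base64,Qk12CAAAAAAAAHYAAAAoAAAAQAAAAEAAAAABAAQAAAAAAAAIAAATCwAAEwsAABAAAAAAAAAAAAAAABEREQAiIiIAMzMzAERERABVVVUAZmZmAHd3dwCIiIgAmZmZAKqqqgC7u7sAzMzMAN3d3QDu7u4A////ACWbupl3m6mYMmM2I5uoe93Im83rlliruruqp2iIiZmYirqZh4qpmZcjhDYziph73crMvLmZmamKqqqXiYiJmYfLqZmImZmZlRWHRENqmIvNut26mZmZmJmZq4eJmJmYY7upmImZmZmEJ5hDVGp2ibzMvN2pl3mZmZvcZYmImZhDqpmYiZmZmYQ4mWNYmUN5re7L79abVYmb3blkaImZh1aZmZiZmZmYhXqmU0iZY1mu/7z/1XunWL3KmIZGiZmHiZmZmZmZmYiJqpUzN6lzSd/9ne62WLqZqZmYVWZ5mIiZmJmId3iZiJqZljRpyUJL7+qc7LpVm6mZmHMmmqh3iZmIdkRGnKmZmZmXJImqYmruuZzrumWKuodkM2iauGeIiGQ0Z4nNqZmZmZckitxRS+y5rduZiImZhUVmeZmYh4iIAmiImb25mZmZlySd62NqvdmsqZmqdoh3djObmZiIdmZXdmiZrcmZmZmHRc65hVndqZmauYl3iGVkNpq5d1MjVnYzasut2pmZmYhou5mYmamZmaymaIiFFGVWeId1ISV3h3ic7L3KmZmZmJmZiImZmYmayVaImXIlNFaKp0ISV3eYiZzrrMqZmZmZmZhVm5moiJu1WJmZgiIniIh2QRSaqpmJnOuc25m5eJmYgxW9uZh4mYeJmZmCAUiHZmQjV5vNmZmc65zrnNhXmZhRSM3KqHiHmIiJmoIAVTNGdlRZu96ZmZ3qnOue6EWIhyJmnLq5Vja5iZmZhAABWIiFM4zb74iZrtmd6s7JdUeEFCOsy7hSKbmaqZmGEAN5h2RGndzuianOya7a7qmEJmEzFovMuEFZqcyZmZcgAliHM2iu28u8yt6pzszsmXI3MmIVesy5Imir25mZlyABSIUmia3Zmd267ZrevuqYYkY0UQFqu6dkOcvJipmGEBA4hjaJrdma3Kzsm+3OyZhSViQwAomrumFd2pirqHQjIDaIVGic272pvdq92+6pmEJlIxAVmZvKdr7Jic22I3YSNIhzSJ3s763squ2s65iGI3QhACiZmsyZ3qmc7JU2hBUkiHNIru7su7mt667ZdTNHchABeZmazLrumb7Zl0VzNTaZhUfO7+2Zmd7M3IM1ZlUyEASJmZvcrOyZ3rmZY1Y0iXVoiazu75mc7O65U2hSNEMAKJmZnNus25ndqZmFNjOJmEWJvuzduq7t65mFNSASMgF5mZmc25vLmd2pmZhDU1iZY2vtu7yq3rvKd4YiIAElaJmZmZzbmau5zbu6h2RDOJmGjM3Jvdu6eId4dDYgEDiZmZmZm9yZmqvdzOpVdkVViZmr3cmamYZFi7h3dRRBFZmZmZmb7JmZrMzMynRYdWiZmau7qat2hki8uYUzWFITeJmZmZvsmZqau6uqmHZoiaqImZmZmXiWN7mJckeHQ0RHibyXjOuZqYmqmJmamZiaulImd4iIeadVd3mGeIUlgzeZzrd7yZmYiImqiKmJqazZMQA2Z3eLuWNYmYiJhCdyOJnOuZmZmZh2eZirmJmrvKQgACJHZsuZdXmZmZmENVNpmt2pmZmZdUa8uZrMm7vLYxAAAlZoy8mImZmqmZYhN8hs25mZiIhErMy6m8ypvMlDEEEAN62t2pmprMqHZBFJx23JmZmGmGvM3LqaqYis2GMUMAKJqs7amrvMqYUyJGeoi7mZmXe5nO7duauTOL7WI2UAFomZzdusy8qZgzM1ZoqKyZmZeaid/9qYmUFr7YNHchEomZm83KzLuZmFRlRlWqq6mZmId67/uYiWFJ7phDdRIViZmqvcm8upmZh1ZTRYu5iIl1Zq3/6oiXE4rcmGJVIiaZmsmsyqvLmZmYZFM2iYd6qEaZzf/pmYIXiauoQmYiJZmb2Zq7qs2ZmZmHUzV2q5eZnKit/7mYQWiZmZhWhhIkmZvZmau63qqryXdkRWiqqHiqmb/+mYUUiZiJmIiCExaZmqqru83u3rq7l2ZVaJmpRIma3+qYQliJh3qpmEExSZmZmqu63e3cmbmIh1ZleZmHVpreqXQliJmHiqmIQiKqiZqqmanMypdkM0Vnd4U2mZmGXNqYU2eJmYiZmYhTM527mauomZu4ZkRWiZirlCeZmZiaqYhUaJmZiJmZiXJGi7mZrLmId4mph4msybyTSJmZmZmZhzNoiZmJmZmJY1eZmavKmZmZmHZ5u73JzJRImHeJmZmEE0WJmZmZmIhEZ5mZvdeJmZmZl0arqru7hFhSNYqZiEEhN5uomZmYl1RYmZms6IiZmZmIdVi7q7l2dAAnq6iEEhOJmprKmZmXdViZmZqsuYmZiIiGeZi93GQyEViaqUFTF4mZndqZmYiGR4mZmYmaqYiZmIirqJvrI2YiZnqpVkFYmZm+2ZmZiJmFV4mZmZmbqZmImpqprMU4YSaId5mXRYmZq92pmZmZmZhUeZmZmZm8qHmqzZrLUVYQN6qFepiJqrurypmZmZmZiHVniZmZmcyIqpzqm5QTQgE5u5VJuZrNypmZmZmauneJiGV4mqqqua25vJe7cREiFIrMpTi6q+2ZmZmZmZrMh3iZhkeaqpibypvIWuxRIiFImry3Rqu97KmImZmZreuZh3eIh3mZiaqazISN6jIyMlmavMl3is/suHiZmZruupiZmZmHaXRZmb3HN864I0JCSausyZmYru3HaJmZreurp2iZmZmYY3q8ynR8y5UVMlJKu5rLmYiu/tdGiZrNyay2aIiJmZ"/>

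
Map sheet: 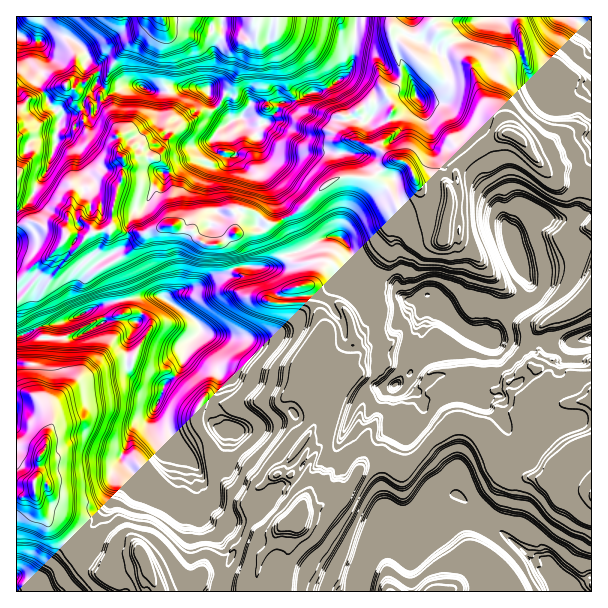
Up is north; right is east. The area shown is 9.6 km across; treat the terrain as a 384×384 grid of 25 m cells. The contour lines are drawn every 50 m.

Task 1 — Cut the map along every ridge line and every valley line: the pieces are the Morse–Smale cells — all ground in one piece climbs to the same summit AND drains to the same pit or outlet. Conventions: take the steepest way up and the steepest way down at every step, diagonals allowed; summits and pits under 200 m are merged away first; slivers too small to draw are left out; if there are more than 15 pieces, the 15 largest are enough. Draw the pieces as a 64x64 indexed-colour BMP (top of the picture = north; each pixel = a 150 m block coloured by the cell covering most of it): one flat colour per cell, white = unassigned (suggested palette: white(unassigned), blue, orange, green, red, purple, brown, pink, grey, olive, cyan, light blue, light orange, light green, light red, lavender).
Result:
<image width="64" height="64" href="data:image/bmp;base64,Qk12CAAAAAAAAHYAAAAoAAAAQAAAAEAAAAABAAQAAAAAAAAIAAATCwAAEwsAABAAAAAAAAAA////ALR3HwAOf/8ALKAsACgn1gC9Z5QAS1aMAMJ34wB/f38AIr28AM++FwDox64AeLv/AIrfmACWmP8A1bDFAAAAAAAAAIiIiIiIgRERGqqqqqq7u7u7u7u7u7u7u7kAAAAAAAAAiIiIiIiBEREaqqqqqru7u7u7u7u7u7u7mZkAAAAAAAAAiIiIiIERERqqqqqqq7u7u7u7u7u7u7uZmQAAAAAIiICIiIiIiBEREaqqqqqqu7u7u7u7u7u7mZmZAAAACIiIiIiIiIiBERERqqqqqqq7u7u7u7u7u5mZmZkAAAAIiIiIiIiIiIERERGqqqqqqru7u7u7u7u5mZmZmQAAAEiIiIiIiIiIEREREaqqqqqqu6q7u7u7u5mZmZmZAAAEREiIiIiIiIERERERqqqqqqqqqqu7u7u5mZmZmZkABERESIiIiIiIEREREREaqqqqqqqqq7u7u5mZmZmZmQAEREREiIiIiIgRERERERERqqqqqqqqu7u5mZmZmZmZAERERESIiIiIgREREREREREaqqqqqqqquZmZmZmZmZlEREREREiIiIiBEREREREREREaqqqqqqmZmZmZmZmZmURERERESIiIiIERERERERERERGqqqqqmZmZmemZ7pnuRERERERIgRGIgREREREREREREaqqqqmZmZme7u7u7u5EREREREQREYiBERERERERERERGqoRmZmZmZ7u7u7u7kRERERERBERGIEREREREREREREREREJmZmZnu7u7u7uREREREREERGIEREREREREREREREREACZmZnu7u7u7u5ERERERERBEYERERERERERERERwREQAAmZme7u7u7u7kREREREREEYERERERERERERERHMEREAAADu7u7u7u7uREREREREREEREREREREREREREcwRHMAADu7u7u7u7u5EREREREREQRERERERERERERHMzMzMwADu7u7u7u7u7kREREREREREEREREREREREREczMzMzMAO7u7u7u7gAAREREREREREQRERERERERERERzMzMzPzADu//7u7gAABEREREREREERERERERERERERzMzMzP/8zP//AA7uAAAERERERERBEREREREREREREREczMzMz/////8AAAAAAAREREREREERERERERERERERERHMzMzP/////wAAAAAABEREREREQRERERERERERERERERzMzM//////AAAAAAAERERERERBERERERERERERERERHMzMz/////8AAAAAAAZEBEREREQRERERERERERERERHMzMzM////MzMzMAAABmYERERERBEREREREREREREREczMzMz///MzMzMwAAAGZmZkREERERERERERERERERERzMzMzP//MzMzMzMwAAZmZmZmERERERERERERERERERHMzMzM//MzMzMzMzMABmZmZmZmYREREREREREREREREczMzMz/MzMzMzMzMzAGZmZmZmZmZmZhERERERERERERzMzDMzMzMzMzMzMzMwZmZmZmZmZmZmZmERERERERERHMMzMzMzMzMzMzMzMzMGZmZmZmZmZmZmZmERERERHBHMMzMzMzMzMzMzMzMzMwBmZmZmZmZmZmZmZmZmYRHMzMMzMzMzMzMzMzMzMzMzAABmZmZmZmZmZmZmZmZmzMzMwzMzMzMzMzMzMzMzMzMAAAZmZmZmZmZmZmZmZmMzPMzDMzMzMzMzMzMzMzMzMwAAAGZmZmZmZmZmZmZmYzMzMzMzMzMzMzMzMzMzMzMzAAAAZt3SIiJmImZiZmYzMzMzMzMzMzMzMzMzMzMzMzMAAADd3dIiIiIiIiImYiIzMzMzMzMzMzMzMzMzMzMzMwAADd3d0iIiIiIiIiIiIiIzMzMzMzMzMzMzMzMzMzMzAADd3d3SIiIiIiIiIiIiIiMzMzMzADMzMzMzMzMzMzMA3d3d3dIiIiIiIiIiIiIiIjMzMzMAAiIjMzMzMzMzM93d3d3d3SIiIiIiIiIiIiIiIzMzMAACIiMzMzMzMzd33d3d3d3dIiIiIiIiIiIiIiIiIiIAACIiIzMzMzM3d3fd3d3d3d0iIiIiIiIiIiIiIiIiIiACIiIjMzMzM3d3d93d3d3d3SIiIiIiICIiIiIiIiIiIiIiIiIjMzM3d3d33d3d3dIiIiIiIiIAIiIiIiIiIiIiIiIiIiIzMzd3d3fd3d3dIiIiIiIiIgAiIiIiIiIiIiIiIiIiIiIzd3d3d93d3d0iIiIiIiIiICIiIiIiIiIiIiIiIiIiInd3d3d33d3d3SIiIiIiIiIiIAAiIiIiIiIiIiIiIiIid3d3d3fd3dACAiIiIiIiIiVVAAIiIiIiIiIiIiIiIid3d3d3d93dAAACIiIiIiIiVVVQVSIiIiIiIiIiIiIid3d3d3d33dAAAAAiIiIiIiVVVVVVVVIiIiIiIiIiIiJ3d3d3d3fd0AAABVVVVVVVVVVVVVVVVVIiIiIiIiIiJ3d3d3dwAN3QAAAFVVVVVVVVVVVVVVVVVVIiIiIiIiInd3d3dwAA3dAAAAAFVVVVVVVVVVVVVVVVUiIiIiIiIid3d3d3AADd0AAAAAVVVVVVVVVVVVVVVVVSIiIiIiIid3d3d3dwAN3QAAAAAFVVVVVVVVVVVVVVVVIiIiIiIid3d3d3d3cA0AAAAAAABVVVVVVVVVVVVVVVVSIiIiIid3d3d3d3d3AAAAAAAAAAVVVVVVVVVVVVVVVVIiIiIid3d3d3d3d3cAAAAAAAAAAFVVVVVVVVVVVVVVUiIiIid3d3d3d3d3cA"/>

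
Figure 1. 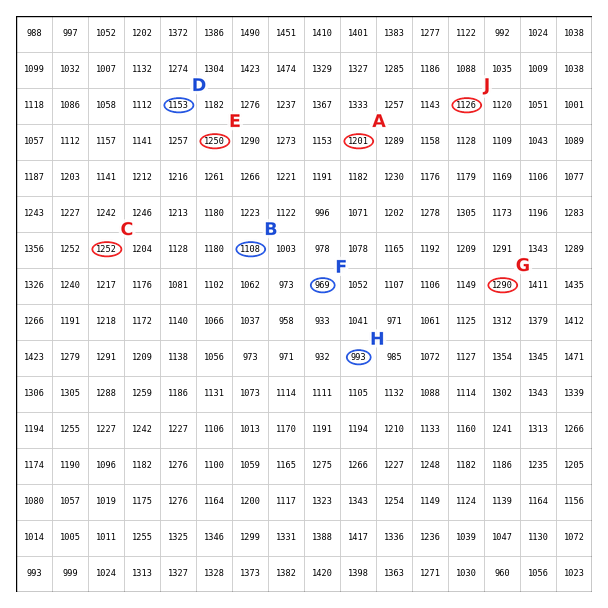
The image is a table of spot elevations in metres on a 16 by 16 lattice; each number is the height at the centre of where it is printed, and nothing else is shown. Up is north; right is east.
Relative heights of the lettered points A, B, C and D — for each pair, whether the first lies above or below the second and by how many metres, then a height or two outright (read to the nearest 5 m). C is above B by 140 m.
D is below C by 95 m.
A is above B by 90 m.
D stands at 1155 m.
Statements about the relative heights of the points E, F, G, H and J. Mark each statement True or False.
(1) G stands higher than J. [True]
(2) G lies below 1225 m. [False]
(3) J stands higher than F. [True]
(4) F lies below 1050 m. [True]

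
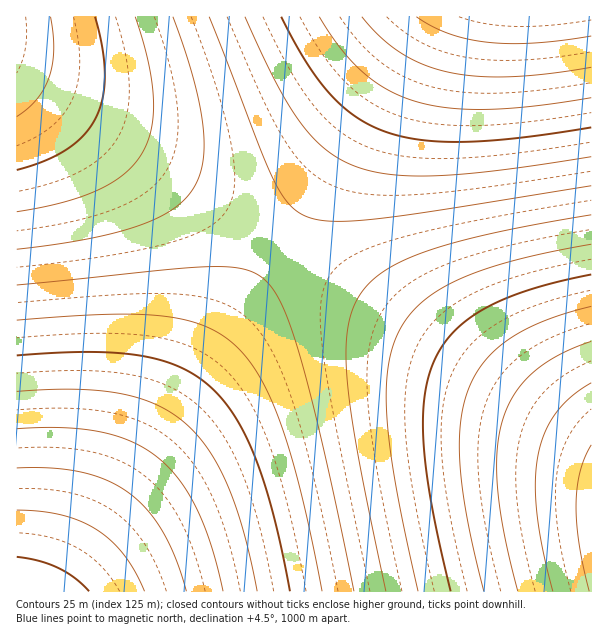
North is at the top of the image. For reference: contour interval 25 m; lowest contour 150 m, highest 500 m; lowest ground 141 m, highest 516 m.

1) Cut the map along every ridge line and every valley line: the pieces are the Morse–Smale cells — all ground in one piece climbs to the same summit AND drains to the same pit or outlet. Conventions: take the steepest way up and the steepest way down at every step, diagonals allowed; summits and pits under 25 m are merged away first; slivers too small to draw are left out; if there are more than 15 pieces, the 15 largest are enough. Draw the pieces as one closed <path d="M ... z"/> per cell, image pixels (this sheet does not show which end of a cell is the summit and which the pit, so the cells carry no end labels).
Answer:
<path d="M279 244l-223 347 535 1 1-148z"/><path d="M591 16l-166 0-145 226 0 3 5 3 306 196z"/><path d="M17 76l-1 515 40 1 16-22 206-327z"/><path d="M423 16l-406 0-1 59 263 169 145-226z"/>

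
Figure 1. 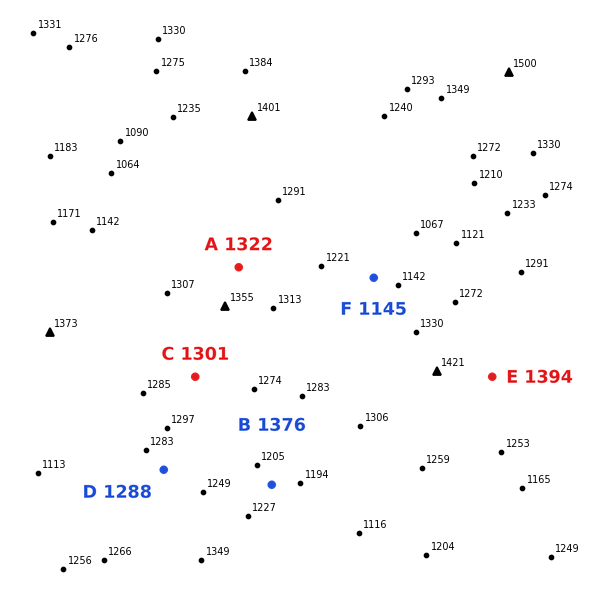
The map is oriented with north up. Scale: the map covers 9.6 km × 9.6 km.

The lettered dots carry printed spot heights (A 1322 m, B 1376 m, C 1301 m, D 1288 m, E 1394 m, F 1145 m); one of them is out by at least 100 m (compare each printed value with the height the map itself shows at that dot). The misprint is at B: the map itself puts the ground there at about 1201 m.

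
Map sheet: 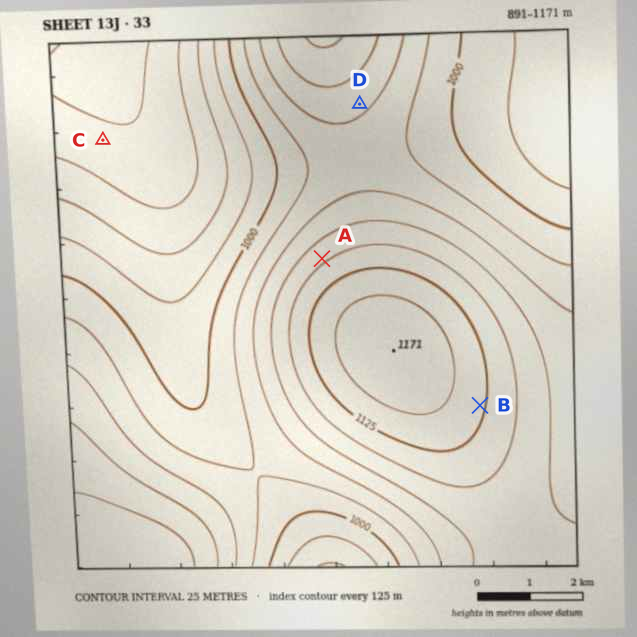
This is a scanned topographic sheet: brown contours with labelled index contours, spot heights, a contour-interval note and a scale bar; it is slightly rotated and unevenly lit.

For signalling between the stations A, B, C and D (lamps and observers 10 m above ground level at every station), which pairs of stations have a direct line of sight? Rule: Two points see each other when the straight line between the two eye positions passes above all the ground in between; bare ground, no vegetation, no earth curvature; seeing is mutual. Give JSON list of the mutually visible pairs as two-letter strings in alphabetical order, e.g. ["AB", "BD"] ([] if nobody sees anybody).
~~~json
["AC", "AD"]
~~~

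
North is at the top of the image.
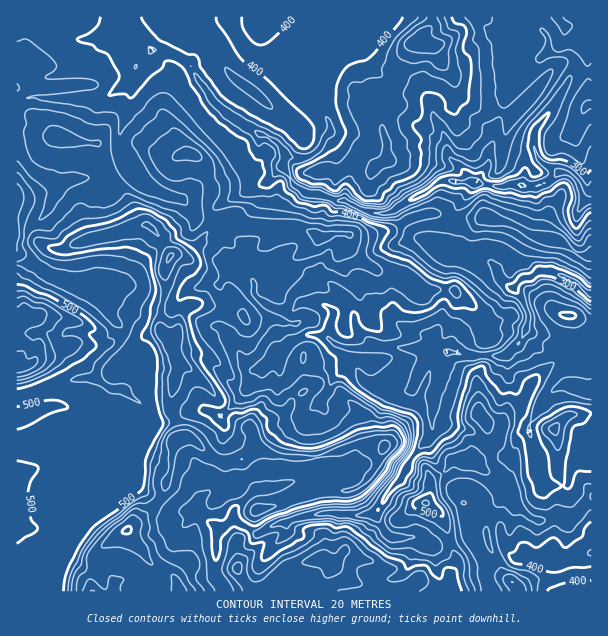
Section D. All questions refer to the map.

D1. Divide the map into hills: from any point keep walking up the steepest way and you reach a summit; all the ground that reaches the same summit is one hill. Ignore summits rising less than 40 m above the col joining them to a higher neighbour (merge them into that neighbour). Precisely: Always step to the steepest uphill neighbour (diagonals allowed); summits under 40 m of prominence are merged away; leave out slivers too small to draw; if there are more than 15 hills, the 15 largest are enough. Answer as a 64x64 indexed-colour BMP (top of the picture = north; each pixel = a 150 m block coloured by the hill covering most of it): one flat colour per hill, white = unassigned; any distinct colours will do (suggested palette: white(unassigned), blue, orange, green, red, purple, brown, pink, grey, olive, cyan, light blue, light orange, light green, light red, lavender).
<image width="64" height="64" href="data:image/bmp;base64,Qk12CAAAAAAAAHYAAAAoAAAAQAAAAEAAAAABAAQAAAAAAAAIAAATCwAAEwsAABAAAAAAAAAA////ALR3HwAOf/8ALKAsACgn1gC9Z5QAS1aMAMJ34wB/f38AIr28AM++FwDox64AeLv/AIrfmACWmP8A1bDFABEREREREREREREREzMzMzMzMzMzMzMzMzMzOIiIiIEREREREREREREREREzMzMzMzMzMzMzMzMzMzOIiIiIgRERERERERERERERETMzMzMzMzMzMzMzMzMzM4iIiIgRERERERERERERERERMzMzMzMzMzMzMzMzMzMziIiIiBEREREREREREREREREzMzMzMzMzMzMzMzMzMziIgRERERERERERERERERERETMzMzMzMzMzMzMzM2YzOIgRERERERERERERERERERERMzMzMzMzMzMzNmZmZmaIiBERERERERERERERERERERETMRETMzMzMzM2ZmZmZoiIEREREREREREREREREREREREREREREzMzM2ZmZmZmGIERERERERERERERERERERERERERERERERERZmZmZmEREREREREREREREREREREREREREREREREREREWZmZmYRERERERERERERERERERERERERERERERERERERFmZmZhERERERERERERERERERERERERERERERERERERERZmZhERERERd3ERERERERERERERERERERERERERERERFmZhERERERF3dxERERERERERERERERERERERERERERERZmEREREREXd3ERERERERERERERERERERERERERERERFmERERERERd3dxERERERERERERERERERERERERERERERERERERERd3d3cRERERERERERERERERERERERERERERERERERERF3d3dxEREREREREREREREREREREREREREREREREREREXd3d3ERERERERERERERERERERERERERERERERERERERF3d3cREREREREREREREREREREREREREREREREREREREXd3dxERERERERERERERERERERERERERERERERERERERF3d3VVERERERERERERERERERERERERERERERERERERERd3FVVVUREREREREREREREREREREREREREREREREREREREVVVVVVRERERERERERERERERERERERERERERERERERERVVVVVVERERERERERERERERERERERERERERERERERERFVVVVVVREREREREREREREREREREREREREREREREREREVVVVVVVURERERERERERERERERERERERERERERERERERVVVVVVVVERERERERERERERERERERERERERERERERERFVVVVVVVEREREREREREREREREREREREREREREREREREVVVVVVVURERERERERERERERERERERERERERERERERERVVVVVVURERERERERERERERERERERERERERERERERERFVVVVVVREREREREREREREREREREREREREREREREREREVVVVVUREREREREREREREREREREREREREREREREREREUVVVRERERERERERERERERERERERERERERERERRBEREURVURERERERERERERERERERERERERERERERERFERBFERBERERERERERERERERERERERERERERERERERFEREREREERERERERERERERERERERERERERERERERFEREREREREQRERERERERERERERERERERERERERERERFERERERERERBERERERERERERERERERERERERERERERERREREREREREERERERERERERERERERERERERERERERERFEREREREREQREREREREREREREREREREREREREREREREURERERERERBERERERERERERERERERERERERESIhERERREREREREREERERERERERERERERERERERERIiIiIhEREUREREREREQRERERERERERERERERERERIiIiIiIiIhERREREREREQRERERERERERERERERERERIiIiIiIiIiIREhERERFEQRERERERERERERERERERERIiIiIiIiIiIiIiIRERERQREREREREREREREREREREREiIiIiIiIiIiIiIhERERERERERERERERERERERERERESIiIiIiIiIiIiIiIRERERERERERERERERERERERERESIiIiIiIiIiIiIiIhERERERERERERERERERERERERESIiIiIiIiIiIiIiIiEREREREREREREREREREREREREiIiIiIiIiIiIiIiIiIRERERERERERERERERERERERIiIiIiIiIiIiIiIiIiIiERERERERERERERERERERERIiIiIiIiIiIiIiIiIiIiIRERERERERERERERERERERIiIiIiIiIiIiIiIiIiIiIhERERERERERERERERERERIiIiIiIiIiIiIiIiIiIiIiIREREREREREREREREREREiIiIiIiIiIiIiIiIiIiIiIiEREREREREREREREREREiIiIiIiIiIiIiIiIiIiIiIiIhEREREREREREREREREiIiIiIiIiIiIiIiIiIiIiIiIiEREREREREREREREREiIiIiIiIiIiIiIiIiIiIiIiIiIhERERERERERERESIiIiIiIiIiIiIiIiIiIiIiIiIiIiIREREREREREREiIiIiIiIiIiIiIiIiIiIiIiIiIiIiIhEREREREREREiIiIiIiIiIiIiIiIiIiIiIiIiIiIiIhEREREREREREiIiIiIiIiIiIiIiIiIiIiIiIiIiIiIiERER"/>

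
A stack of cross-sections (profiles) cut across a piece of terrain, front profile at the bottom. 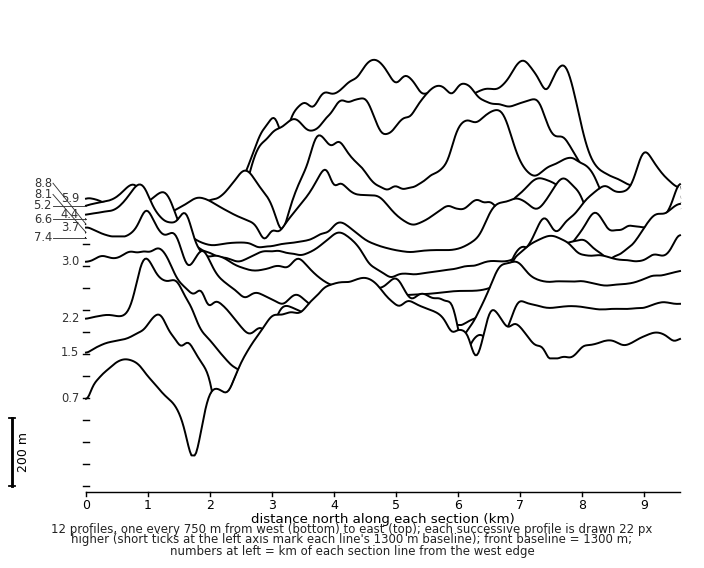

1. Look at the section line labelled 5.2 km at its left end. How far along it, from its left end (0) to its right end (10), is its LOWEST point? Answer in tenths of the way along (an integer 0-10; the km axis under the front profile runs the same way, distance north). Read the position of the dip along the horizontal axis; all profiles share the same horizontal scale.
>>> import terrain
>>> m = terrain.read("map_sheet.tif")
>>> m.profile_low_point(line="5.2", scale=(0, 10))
5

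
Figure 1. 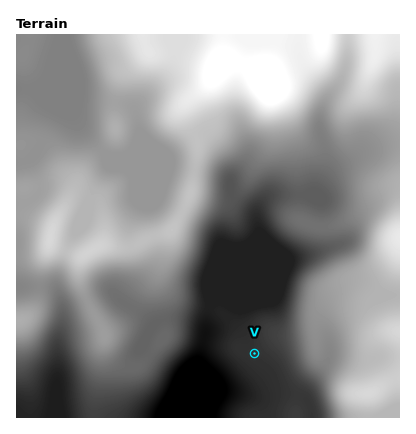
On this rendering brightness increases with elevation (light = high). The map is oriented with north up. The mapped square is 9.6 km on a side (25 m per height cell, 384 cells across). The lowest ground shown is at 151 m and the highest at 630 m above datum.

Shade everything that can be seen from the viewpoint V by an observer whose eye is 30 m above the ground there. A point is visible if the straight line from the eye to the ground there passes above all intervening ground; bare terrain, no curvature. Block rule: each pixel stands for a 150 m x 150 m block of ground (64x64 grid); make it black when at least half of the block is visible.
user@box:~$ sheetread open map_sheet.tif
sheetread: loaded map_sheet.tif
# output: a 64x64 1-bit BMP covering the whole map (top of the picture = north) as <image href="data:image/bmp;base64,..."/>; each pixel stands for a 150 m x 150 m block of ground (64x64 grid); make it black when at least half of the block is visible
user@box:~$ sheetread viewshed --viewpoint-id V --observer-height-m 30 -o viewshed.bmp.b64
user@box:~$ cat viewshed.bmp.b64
<image width="64" height="64" href="data:image/bmp;base64,Qk0+AgAAAAAAAD4AAAAoAAAAQAAAAEAAAAABAAEAAAAAAAACAAATCwAAEwsAAAIAAAAAAAAA////AAAAAAAAB/////5+AAAD/////34AAAB//////gAAAD/////+AAAAH/8P//8AAAAP/gP//wAAAA/8A///AAAAD/gH//8AAAAH+Af/w4AAAYP4D//AAAABwfwP/8AAAAHA/B//gAAAAcD+H/+AAAAB4H4P/4AAAAHgfh//gAAAAeB//8+AAAADwH/8B4AAAAeB//gHgAAABwf//AeAAAAOA//+B4AAABwD//8HgAAAHAH//4PAAAA8Af//g4AAADwA///DAAAAPAD//+AAAAAf4P//8AAAAB/8f//5AAAAD/////+AAAABj////8AAAAAD////4AAAAAA////wAAAAAB////gAAAAAH///AAAAAAAP//gAAAAAAA//8AAAAAAAB//gAQAAAAAH7+ABgAAAAAPn4ADAAAAAA+fwAOAAAAAB5/gAwAAAAAP//ACAAAAAA//+AAAAAAAD//4AAAAAAAP//wAAAAAAAf//gAAAAAAB//+AAAAAAAD//4MAAAAAAH//h5AAAAAAP/+H+AAAAAA//4/8AAAAH///z/4AAAAf/////wAAAAf/////AAAAA///+fAAAAAB/+H44AAAAAD/wPzgAAAAAH4A/PAAAAAAPAD++AAAAAAQAHz8AAAAAAAAfeMAAAAAAAB54wAAAAAAACHgAAAAAAAAAeAAAAAAAAAB4A=="/>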